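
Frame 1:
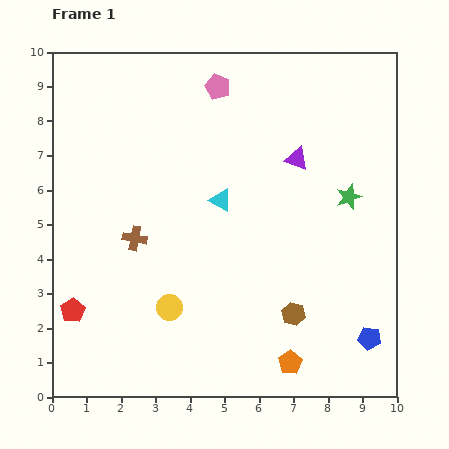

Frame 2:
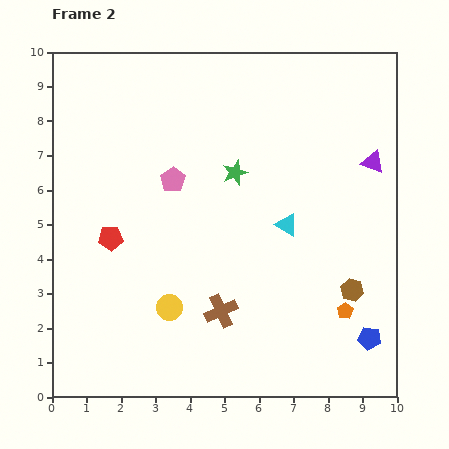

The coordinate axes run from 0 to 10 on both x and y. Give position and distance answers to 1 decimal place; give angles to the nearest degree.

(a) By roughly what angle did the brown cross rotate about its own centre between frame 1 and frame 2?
35° counter-clockwise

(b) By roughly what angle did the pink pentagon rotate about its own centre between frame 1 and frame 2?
16° clockwise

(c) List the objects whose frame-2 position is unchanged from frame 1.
the blue pentagon, the yellow circle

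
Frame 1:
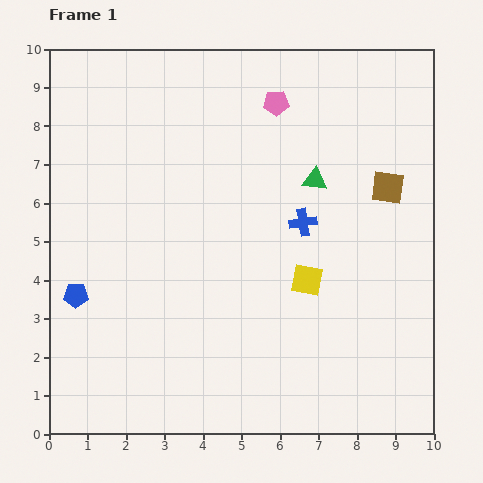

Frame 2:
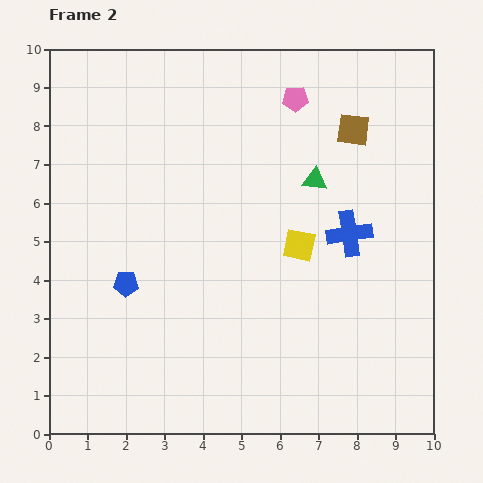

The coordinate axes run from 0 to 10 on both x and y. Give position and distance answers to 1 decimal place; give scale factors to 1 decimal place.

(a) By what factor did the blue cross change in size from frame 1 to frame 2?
1.7×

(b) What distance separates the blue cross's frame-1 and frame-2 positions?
1.2

The blue cross moved from (6.6, 5.5) to (7.8, 5.2), a distance of √(1.2² + 0.3²) ≈ 1.2.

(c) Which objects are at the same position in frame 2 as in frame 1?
the green triangle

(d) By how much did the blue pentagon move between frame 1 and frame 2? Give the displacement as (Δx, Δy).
(1.3, 0.3)

The blue pentagon was at (0.7, 3.6) in frame 1 and (2.0, 3.9) in frame 2.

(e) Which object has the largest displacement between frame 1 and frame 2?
the brown square

(moved 1.7; next 1.3)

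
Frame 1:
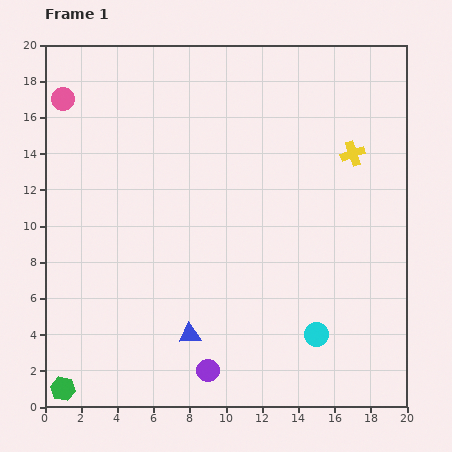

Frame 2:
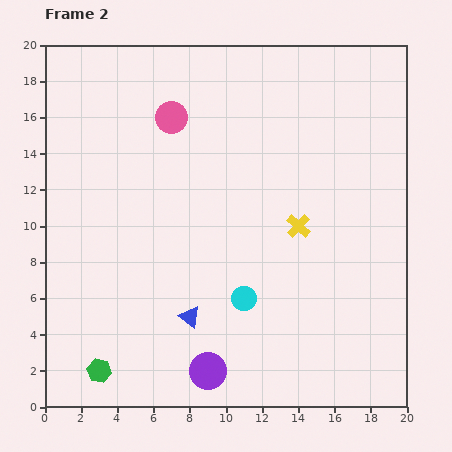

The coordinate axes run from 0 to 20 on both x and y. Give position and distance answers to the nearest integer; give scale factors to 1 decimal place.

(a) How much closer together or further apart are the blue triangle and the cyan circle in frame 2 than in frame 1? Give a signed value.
-4

Distance in frame 1: 7. Distance in frame 2: 3.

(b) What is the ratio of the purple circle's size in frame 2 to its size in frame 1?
1.7×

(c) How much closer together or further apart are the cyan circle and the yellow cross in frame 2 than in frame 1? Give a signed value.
-5

Distance in frame 1: 10. Distance in frame 2: 5.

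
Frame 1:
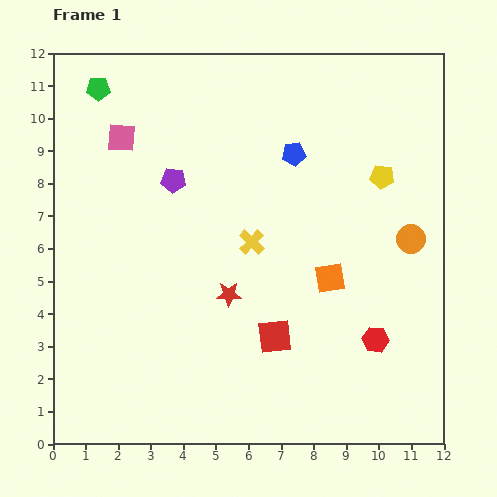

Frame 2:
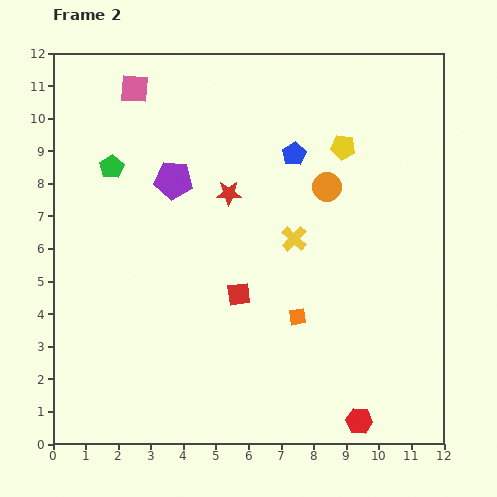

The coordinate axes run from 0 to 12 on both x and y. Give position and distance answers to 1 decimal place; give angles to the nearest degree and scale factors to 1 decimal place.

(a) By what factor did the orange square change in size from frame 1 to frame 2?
0.6×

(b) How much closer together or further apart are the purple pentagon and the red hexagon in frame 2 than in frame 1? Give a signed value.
+1.4

Distance in frame 1: 7.9. Distance in frame 2: 9.3.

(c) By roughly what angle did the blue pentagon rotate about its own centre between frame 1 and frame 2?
22° counter-clockwise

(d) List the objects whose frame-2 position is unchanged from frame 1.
the blue pentagon, the purple pentagon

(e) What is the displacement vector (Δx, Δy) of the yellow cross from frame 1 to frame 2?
(1.3, 0.1)

The yellow cross was at (6.1, 6.2) in frame 1 and (7.4, 6.3) in frame 2.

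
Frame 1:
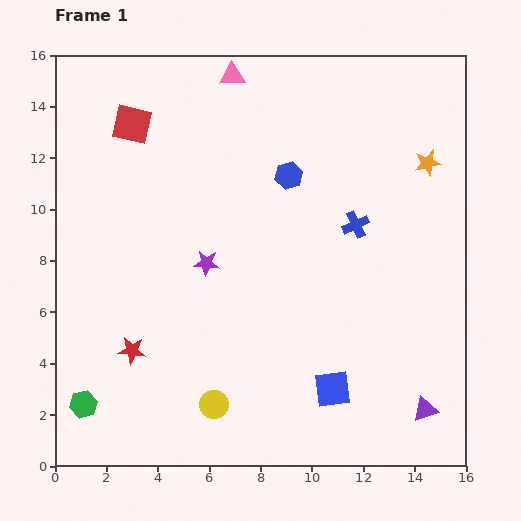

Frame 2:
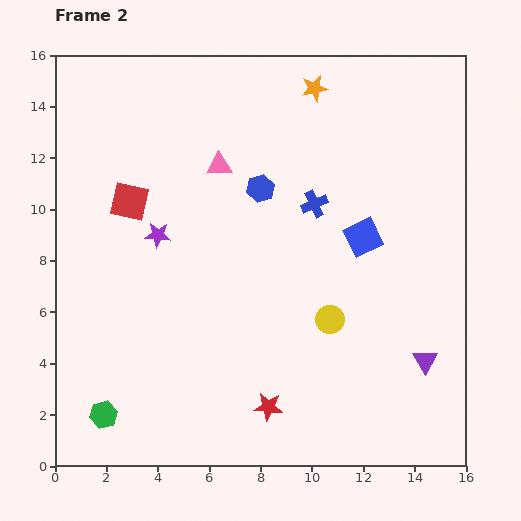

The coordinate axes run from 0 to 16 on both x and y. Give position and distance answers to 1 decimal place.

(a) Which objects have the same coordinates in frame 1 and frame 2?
none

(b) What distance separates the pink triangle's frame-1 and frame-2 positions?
3.5

The pink triangle moved from (6.9, 15.2) to (6.4, 11.7), a distance of √(0.5² + 3.5²) ≈ 3.5.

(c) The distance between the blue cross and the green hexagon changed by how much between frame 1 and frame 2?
-1.1

Distance in frame 1: 12.7. Distance in frame 2: 11.6.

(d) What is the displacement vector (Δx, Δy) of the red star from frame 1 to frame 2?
(5.3, -2.2)

The red star was at (3.0, 4.5) in frame 1 and (8.3, 2.3) in frame 2.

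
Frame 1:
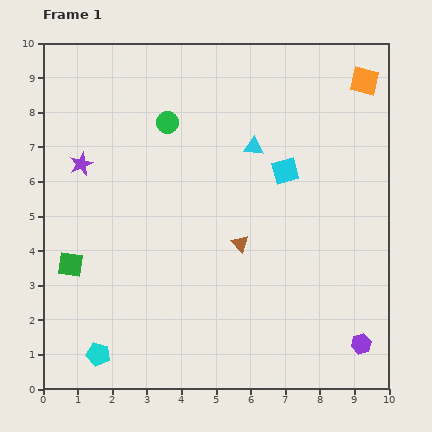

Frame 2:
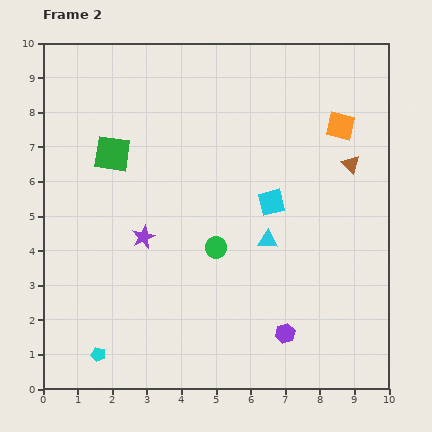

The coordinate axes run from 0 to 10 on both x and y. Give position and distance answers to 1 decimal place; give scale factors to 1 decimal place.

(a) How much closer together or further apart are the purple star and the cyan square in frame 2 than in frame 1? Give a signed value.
-2.1

Distance in frame 1: 5.9. Distance in frame 2: 3.8.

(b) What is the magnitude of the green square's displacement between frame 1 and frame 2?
3.4

The green square moved from (0.8, 3.6) to (2.0, 6.8), a distance of √(1.2² + 3.2²) ≈ 3.4.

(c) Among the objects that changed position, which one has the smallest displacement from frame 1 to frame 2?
the cyan square

(moved 1.0)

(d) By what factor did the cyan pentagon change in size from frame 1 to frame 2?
0.6×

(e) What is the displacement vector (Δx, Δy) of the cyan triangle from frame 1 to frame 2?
(0.4, -2.7)

The cyan triangle was at (6.1, 7.0) in frame 1 and (6.5, 4.3) in frame 2.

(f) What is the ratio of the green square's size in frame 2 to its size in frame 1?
1.5×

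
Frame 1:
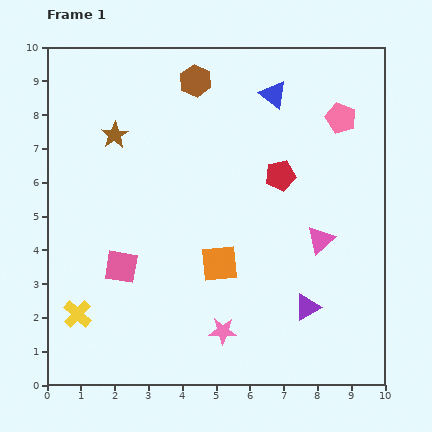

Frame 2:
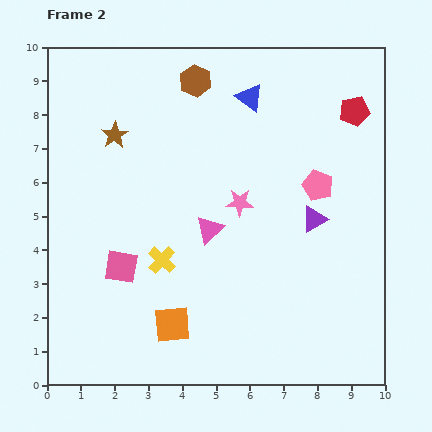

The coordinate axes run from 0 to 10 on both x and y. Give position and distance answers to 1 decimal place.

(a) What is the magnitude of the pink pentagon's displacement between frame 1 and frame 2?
2.1

The pink pentagon moved from (8.7, 7.9) to (8.0, 5.9), a distance of √(0.7² + 2.0²) ≈ 2.1.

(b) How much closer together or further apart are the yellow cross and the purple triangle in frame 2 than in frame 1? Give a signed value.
-2.1

Distance in frame 1: 6.8. Distance in frame 2: 4.7.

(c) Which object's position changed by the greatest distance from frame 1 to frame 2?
the pink star

(moved 3.8; next 3.3)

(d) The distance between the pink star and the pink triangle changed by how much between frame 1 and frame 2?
-2.8

Distance in frame 1: 4.0. Distance in frame 2: 1.2.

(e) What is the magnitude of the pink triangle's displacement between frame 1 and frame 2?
3.3

The pink triangle moved from (8.1, 4.3) to (4.8, 4.6), a distance of √(3.3² + 0.3²) ≈ 3.3.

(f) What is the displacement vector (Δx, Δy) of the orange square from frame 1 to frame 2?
(-1.4, -1.8)

The orange square was at (5.1, 3.6) in frame 1 and (3.7, 1.8) in frame 2.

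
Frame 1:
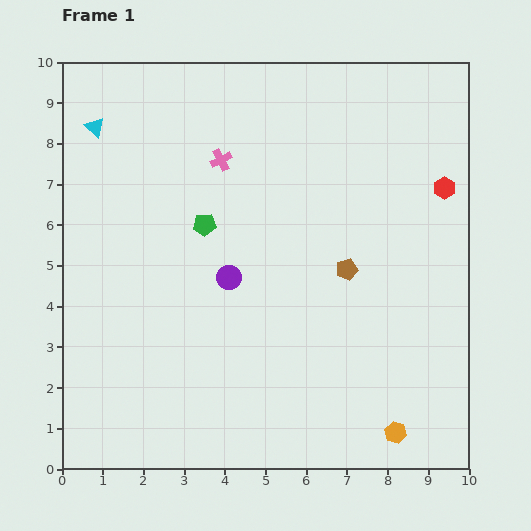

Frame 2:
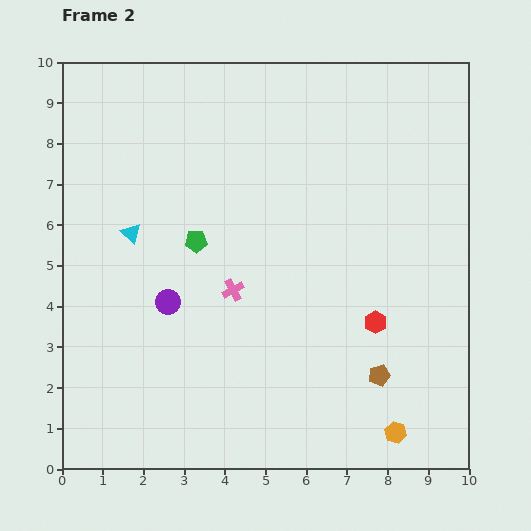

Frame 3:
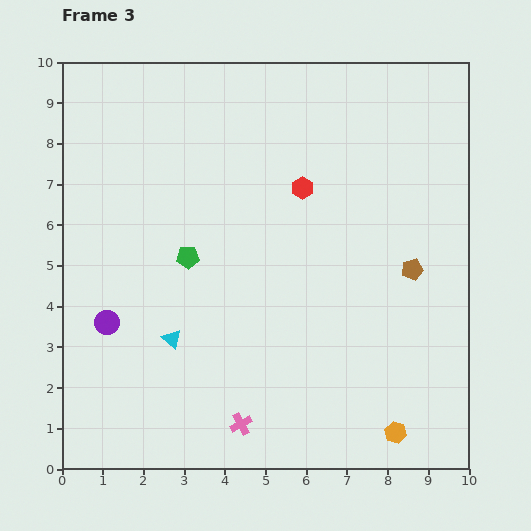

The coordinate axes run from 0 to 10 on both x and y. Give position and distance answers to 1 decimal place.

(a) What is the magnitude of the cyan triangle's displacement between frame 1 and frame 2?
2.8

The cyan triangle moved from (0.8, 8.4) to (1.7, 5.8), a distance of √(0.9² + 2.6²) ≈ 2.8.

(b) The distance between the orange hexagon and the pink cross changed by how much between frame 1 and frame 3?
-4.2

Distance in frame 1: 8.0. Distance in frame 3: 3.8.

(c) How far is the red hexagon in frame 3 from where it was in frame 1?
3.5

The red hexagon moved from (9.4, 6.9) to (5.9, 6.9), a distance of √(3.5² + 0.0²) ≈ 3.5.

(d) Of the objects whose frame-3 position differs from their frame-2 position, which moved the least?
the green pentagon

(moved 0.4)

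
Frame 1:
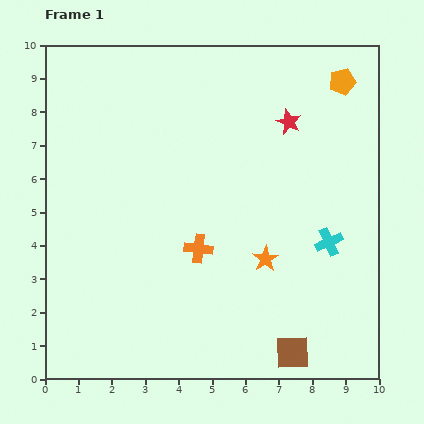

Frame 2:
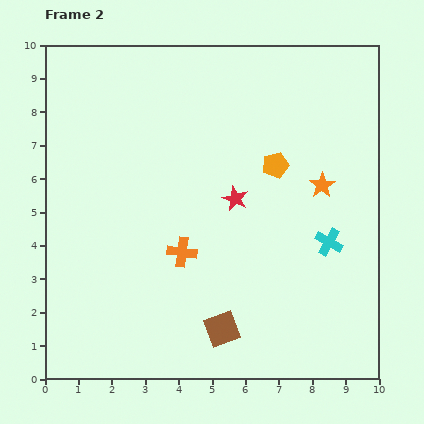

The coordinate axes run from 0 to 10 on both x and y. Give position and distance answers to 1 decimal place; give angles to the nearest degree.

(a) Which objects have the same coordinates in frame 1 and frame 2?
the cyan cross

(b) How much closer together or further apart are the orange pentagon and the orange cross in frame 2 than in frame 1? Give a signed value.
-2.8

Distance in frame 1: 6.6. Distance in frame 2: 3.8.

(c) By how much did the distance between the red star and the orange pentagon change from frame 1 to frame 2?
-0.4

Distance in frame 1: 2.0. Distance in frame 2: 1.6.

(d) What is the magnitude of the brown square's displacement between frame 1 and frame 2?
2.2

The brown square moved from (7.4, 0.8) to (5.3, 1.5), a distance of √(2.1² + 0.7²) ≈ 2.2.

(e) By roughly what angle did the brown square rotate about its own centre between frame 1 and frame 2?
19° counter-clockwise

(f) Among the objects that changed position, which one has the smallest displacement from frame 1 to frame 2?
the orange cross

(moved 0.5)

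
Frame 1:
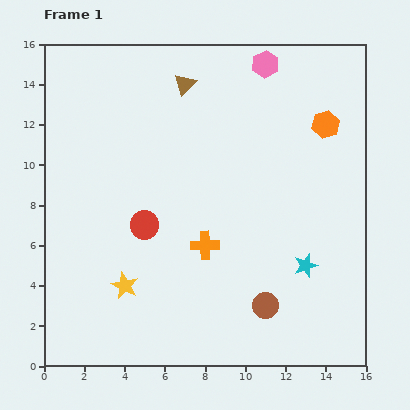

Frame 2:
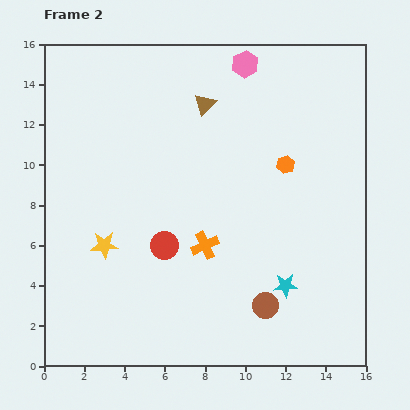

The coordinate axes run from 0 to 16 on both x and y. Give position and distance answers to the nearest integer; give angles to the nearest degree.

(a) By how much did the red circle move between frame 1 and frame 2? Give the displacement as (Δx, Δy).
(1, -1)

The red circle was at (5, 7) in frame 1 and (6, 6) in frame 2.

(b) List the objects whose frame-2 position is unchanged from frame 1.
the brown circle, the orange cross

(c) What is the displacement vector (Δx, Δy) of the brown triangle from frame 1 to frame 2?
(1, -1)

The brown triangle was at (7, 14) in frame 1 and (8, 13) in frame 2.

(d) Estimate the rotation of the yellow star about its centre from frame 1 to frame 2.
29° counter-clockwise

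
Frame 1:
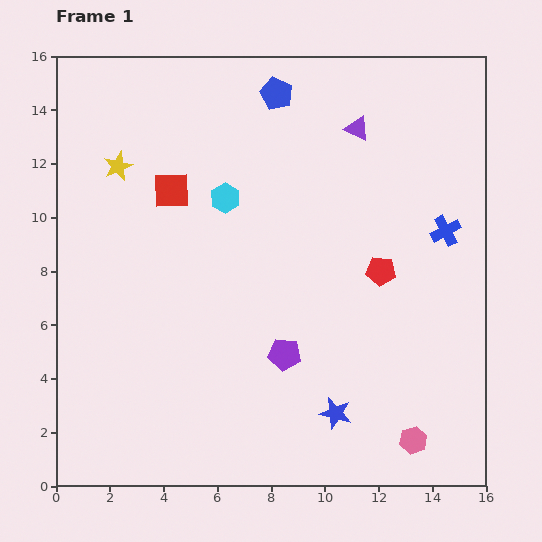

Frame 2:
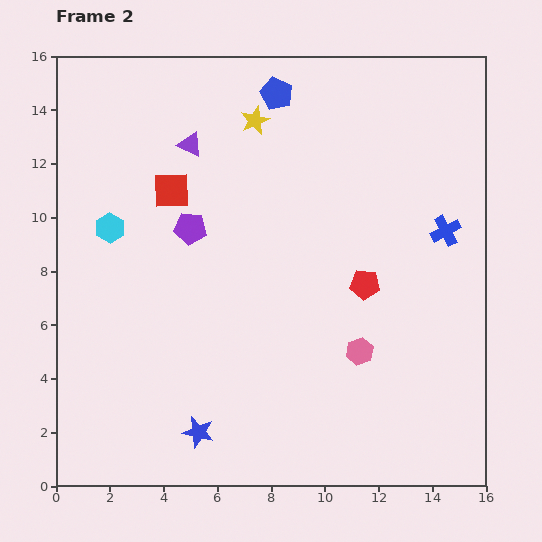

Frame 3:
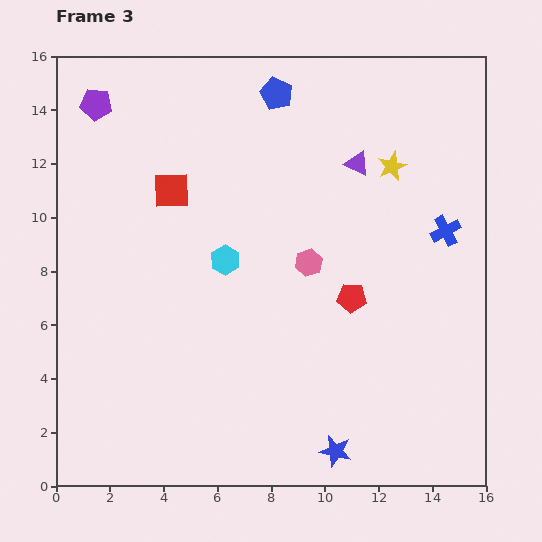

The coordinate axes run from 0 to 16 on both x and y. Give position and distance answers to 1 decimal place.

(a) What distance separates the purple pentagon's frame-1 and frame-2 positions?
5.9

The purple pentagon moved from (8.5, 4.9) to (5.0, 9.6), a distance of √(3.5² + 4.7²) ≈ 5.9.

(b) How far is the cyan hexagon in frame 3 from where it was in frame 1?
2.3

The cyan hexagon moved from (6.3, 10.7) to (6.3, 8.4), a distance of √(0.0² + 2.3²) ≈ 2.3.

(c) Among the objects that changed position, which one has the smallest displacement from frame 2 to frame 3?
the red pentagon

(moved 0.7)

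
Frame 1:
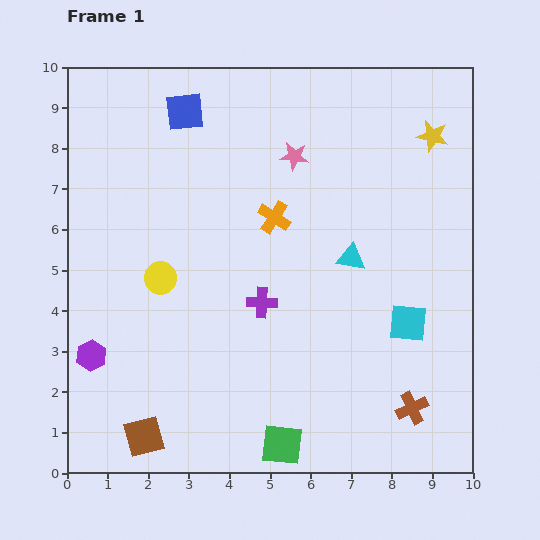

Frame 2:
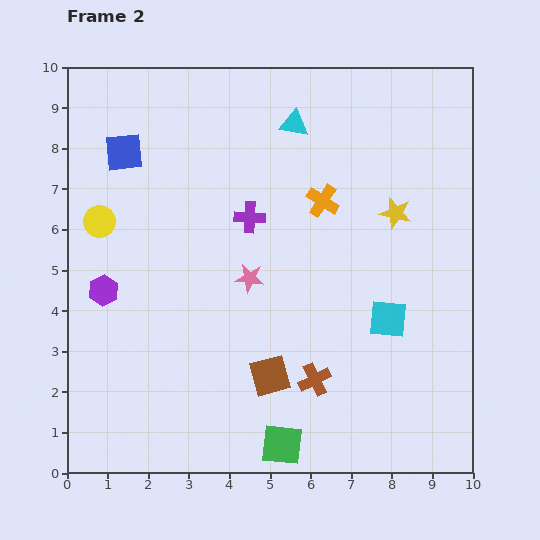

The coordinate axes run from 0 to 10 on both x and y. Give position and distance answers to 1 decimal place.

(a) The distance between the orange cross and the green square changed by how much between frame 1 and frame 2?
+0.5

Distance in frame 1: 5.6. Distance in frame 2: 6.1.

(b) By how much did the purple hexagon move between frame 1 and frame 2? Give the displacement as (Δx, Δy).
(0.3, 1.6)

The purple hexagon was at (0.6, 2.9) in frame 1 and (0.9, 4.5) in frame 2.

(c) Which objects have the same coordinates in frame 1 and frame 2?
the green square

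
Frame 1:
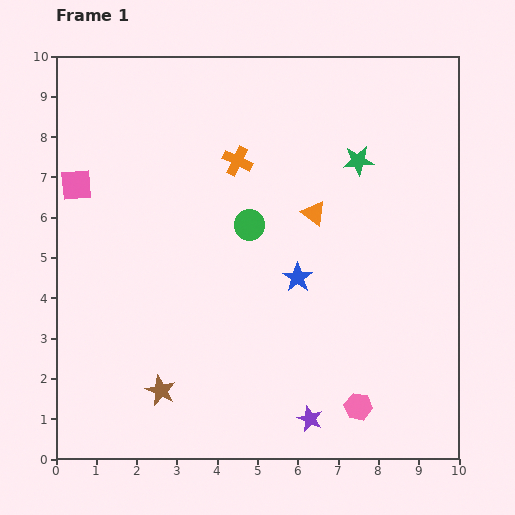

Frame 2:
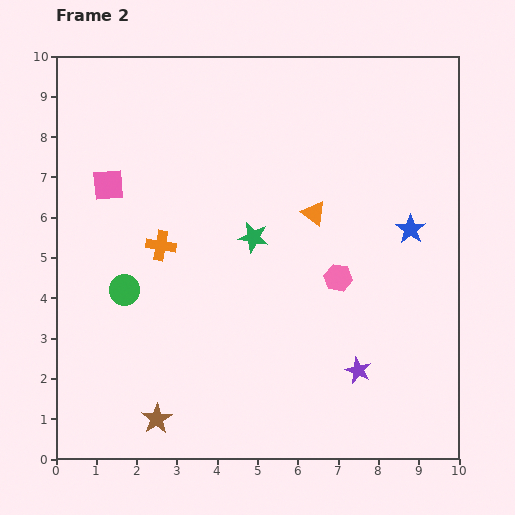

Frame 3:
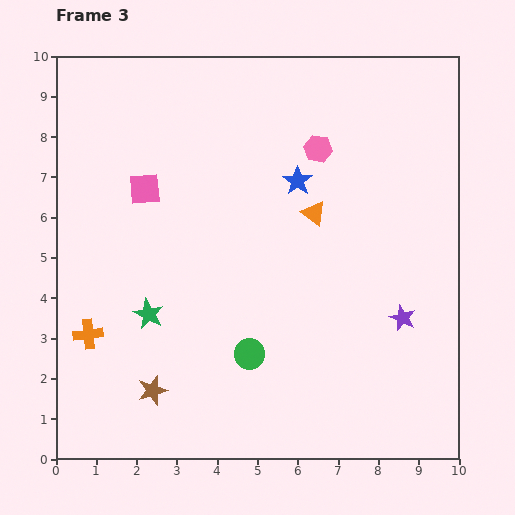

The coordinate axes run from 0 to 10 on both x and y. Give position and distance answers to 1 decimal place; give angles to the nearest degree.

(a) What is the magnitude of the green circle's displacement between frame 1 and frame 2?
3.5

The green circle moved from (4.8, 5.8) to (1.7, 4.2), a distance of √(3.1² + 1.6²) ≈ 3.5.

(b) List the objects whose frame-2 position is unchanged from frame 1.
the orange triangle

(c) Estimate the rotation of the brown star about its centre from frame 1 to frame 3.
31° clockwise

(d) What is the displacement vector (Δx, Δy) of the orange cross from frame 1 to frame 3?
(-3.7, -4.3)

The orange cross was at (4.5, 7.4) in frame 1 and (0.8, 3.1) in frame 3.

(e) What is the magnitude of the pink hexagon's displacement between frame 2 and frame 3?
3.2

The pink hexagon moved from (7.0, 4.5) to (6.5, 7.7), a distance of √(0.5² + 3.2²) ≈ 3.2.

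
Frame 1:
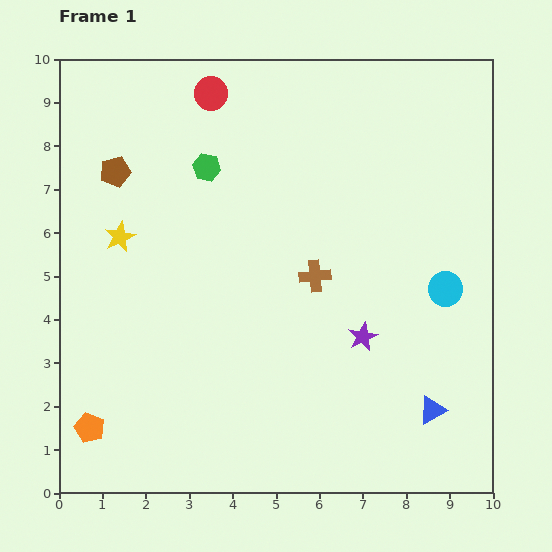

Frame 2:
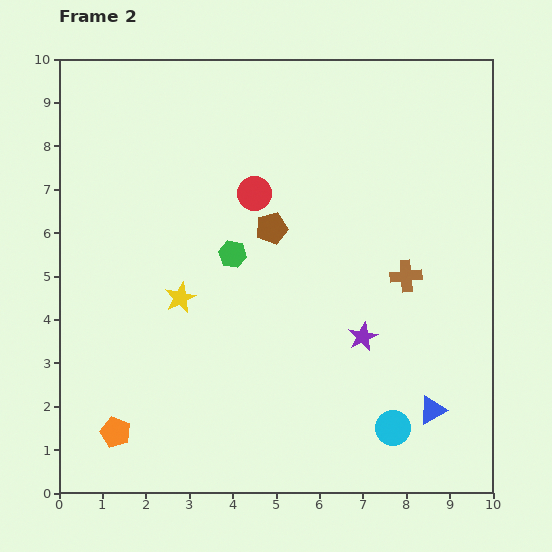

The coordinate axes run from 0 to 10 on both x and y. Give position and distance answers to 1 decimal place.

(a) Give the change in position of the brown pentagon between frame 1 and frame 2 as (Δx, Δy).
(3.6, -1.3)

The brown pentagon was at (1.3, 7.4) in frame 1 and (4.9, 6.1) in frame 2.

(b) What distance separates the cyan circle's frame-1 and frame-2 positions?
3.4

The cyan circle moved from (8.9, 4.7) to (7.7, 1.5), a distance of √(1.2² + 3.2²) ≈ 3.4.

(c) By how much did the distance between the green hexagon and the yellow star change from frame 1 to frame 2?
-1.0

Distance in frame 1: 2.6. Distance in frame 2: 1.6.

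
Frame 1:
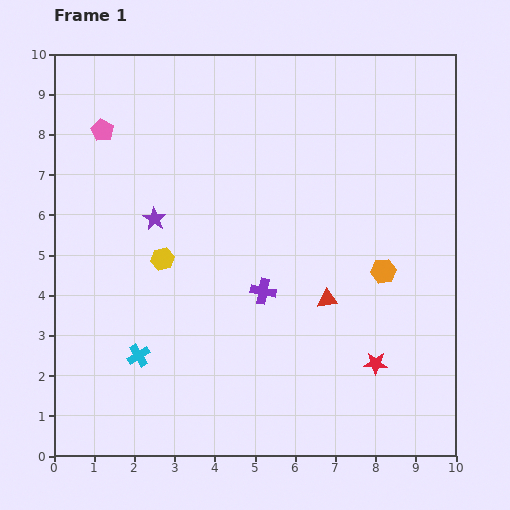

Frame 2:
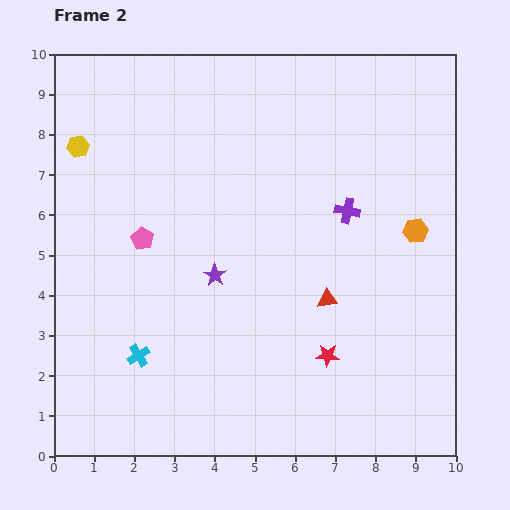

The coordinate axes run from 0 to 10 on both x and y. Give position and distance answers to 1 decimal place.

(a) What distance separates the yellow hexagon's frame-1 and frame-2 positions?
3.5

The yellow hexagon moved from (2.7, 4.9) to (0.6, 7.7), a distance of √(2.1² + 2.8²) ≈ 3.5.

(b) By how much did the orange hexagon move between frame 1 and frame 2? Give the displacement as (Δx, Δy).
(0.8, 1.0)

The orange hexagon was at (8.2, 4.6) in frame 1 and (9.0, 5.6) in frame 2.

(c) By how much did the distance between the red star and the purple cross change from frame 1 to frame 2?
+0.3

Distance in frame 1: 3.3. Distance in frame 2: 3.6.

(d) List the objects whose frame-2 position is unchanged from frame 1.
the red triangle, the cyan cross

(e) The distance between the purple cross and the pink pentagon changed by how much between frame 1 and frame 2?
-0.6

Distance in frame 1: 5.7. Distance in frame 2: 5.1.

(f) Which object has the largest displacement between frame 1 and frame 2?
the yellow hexagon

(moved 3.5; next 2.9)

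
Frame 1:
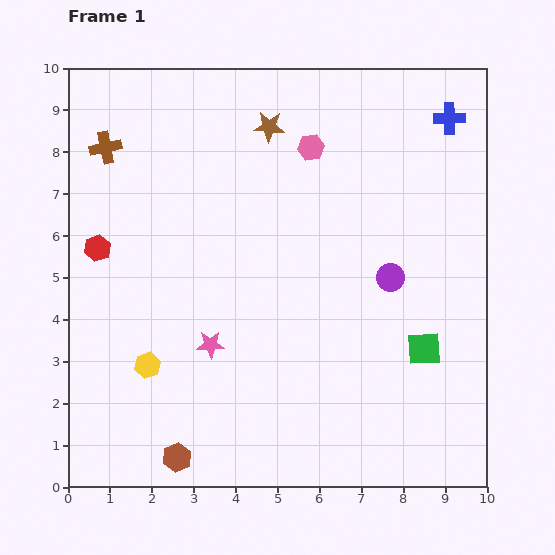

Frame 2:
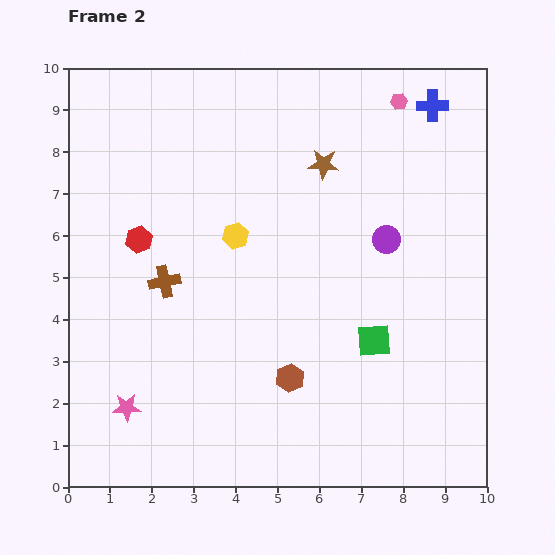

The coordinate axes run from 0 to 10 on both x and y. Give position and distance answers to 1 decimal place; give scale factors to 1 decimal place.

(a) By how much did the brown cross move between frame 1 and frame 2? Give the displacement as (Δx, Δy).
(1.4, -3.2)

The brown cross was at (0.9, 8.1) in frame 1 and (2.3, 4.9) in frame 2.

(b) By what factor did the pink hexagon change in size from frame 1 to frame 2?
0.6×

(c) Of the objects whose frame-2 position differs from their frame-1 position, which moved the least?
the blue cross

(moved 0.5)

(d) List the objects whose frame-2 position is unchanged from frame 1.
none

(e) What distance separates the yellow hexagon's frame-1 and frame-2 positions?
3.7

The yellow hexagon moved from (1.9, 2.9) to (4.0, 6.0), a distance of √(2.1² + 3.1²) ≈ 3.7.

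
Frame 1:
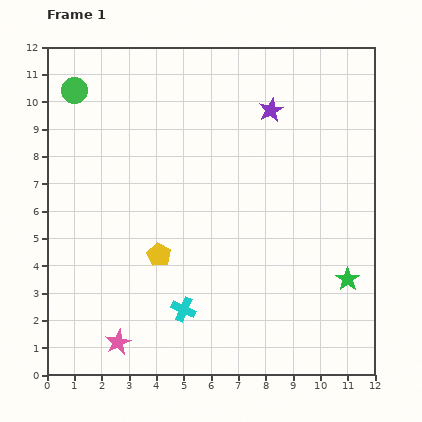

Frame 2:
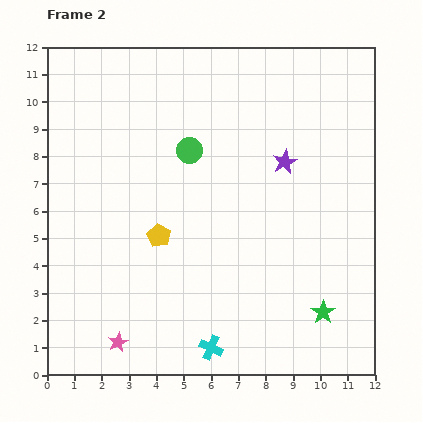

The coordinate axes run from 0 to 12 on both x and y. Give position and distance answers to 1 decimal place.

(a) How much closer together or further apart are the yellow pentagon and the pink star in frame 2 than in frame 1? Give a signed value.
+0.7

Distance in frame 1: 3.5. Distance in frame 2: 4.2.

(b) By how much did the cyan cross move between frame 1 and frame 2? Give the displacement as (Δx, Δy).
(1.0, -1.4)

The cyan cross was at (5.0, 2.4) in frame 1 and (6.0, 1.0) in frame 2.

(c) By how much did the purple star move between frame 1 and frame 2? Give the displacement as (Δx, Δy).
(0.5, -1.9)

The purple star was at (8.2, 9.7) in frame 1 and (8.7, 7.8) in frame 2.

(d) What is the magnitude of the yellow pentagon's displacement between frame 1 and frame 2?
0.7

The yellow pentagon moved from (4.1, 4.4) to (4.1, 5.1), a distance of √(0.0² + 0.7²) ≈ 0.7.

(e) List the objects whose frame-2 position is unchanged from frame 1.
the pink star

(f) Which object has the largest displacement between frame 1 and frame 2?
the green circle

(moved 4.7; next 2.0)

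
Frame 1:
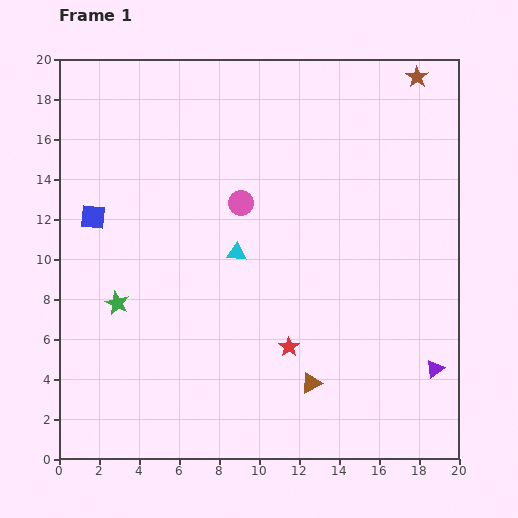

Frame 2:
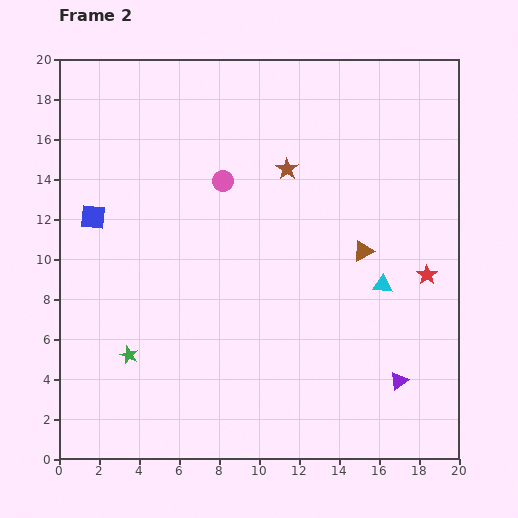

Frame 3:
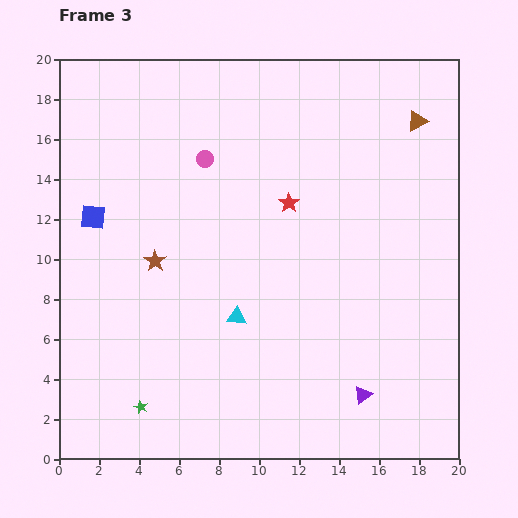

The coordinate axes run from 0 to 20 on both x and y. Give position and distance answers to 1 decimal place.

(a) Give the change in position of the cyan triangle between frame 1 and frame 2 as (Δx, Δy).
(7.3, -1.6)

The cyan triangle was at (8.9, 10.3) in frame 1 and (16.2, 8.7) in frame 2.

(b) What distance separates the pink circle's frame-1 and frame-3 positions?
2.8

The pink circle moved from (9.1, 12.8) to (7.3, 15.0), a distance of √(1.8² + 2.2²) ≈ 2.8.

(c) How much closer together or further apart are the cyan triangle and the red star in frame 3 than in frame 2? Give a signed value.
+4.0

Distance in frame 2: 2.3. Distance in frame 3: 6.3.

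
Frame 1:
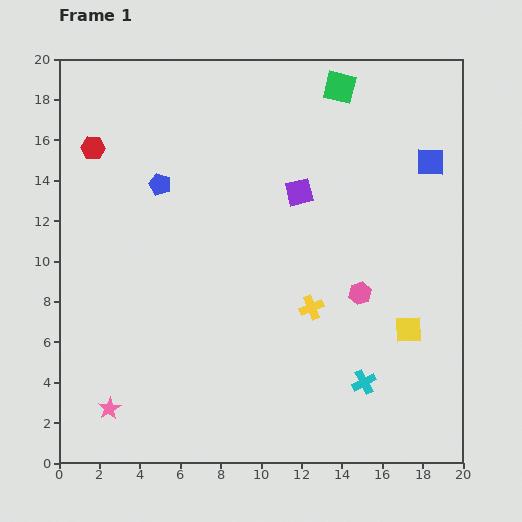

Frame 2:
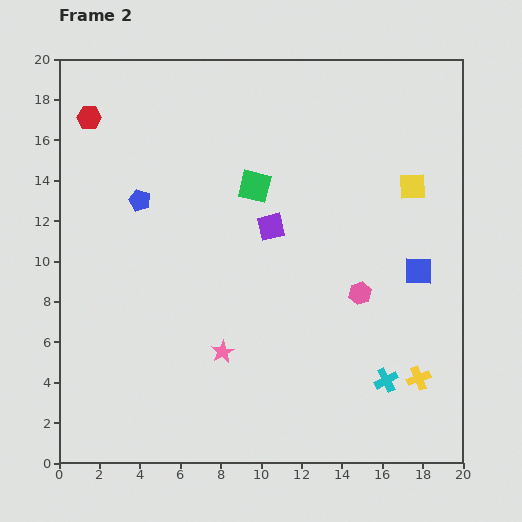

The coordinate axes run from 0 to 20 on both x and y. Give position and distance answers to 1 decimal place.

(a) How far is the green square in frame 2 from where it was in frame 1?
6.5

The green square moved from (13.9, 18.6) to (9.7, 13.7), a distance of √(4.2² + 4.9²) ≈ 6.5.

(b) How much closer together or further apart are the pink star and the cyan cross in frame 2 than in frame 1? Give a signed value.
-4.5

Distance in frame 1: 12.7. Distance in frame 2: 8.2.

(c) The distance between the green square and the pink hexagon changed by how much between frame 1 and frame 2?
-2.8

Distance in frame 1: 10.2. Distance in frame 2: 7.4.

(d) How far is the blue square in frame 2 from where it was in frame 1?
5.4

The blue square moved from (18.4, 14.9) to (17.8, 9.5), a distance of √(0.6² + 5.4²) ≈ 5.4.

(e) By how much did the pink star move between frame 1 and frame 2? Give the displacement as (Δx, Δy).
(5.6, 2.8)

The pink star was at (2.5, 2.7) in frame 1 and (8.1, 5.5) in frame 2.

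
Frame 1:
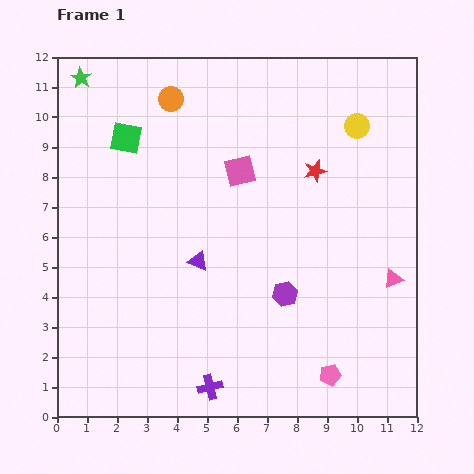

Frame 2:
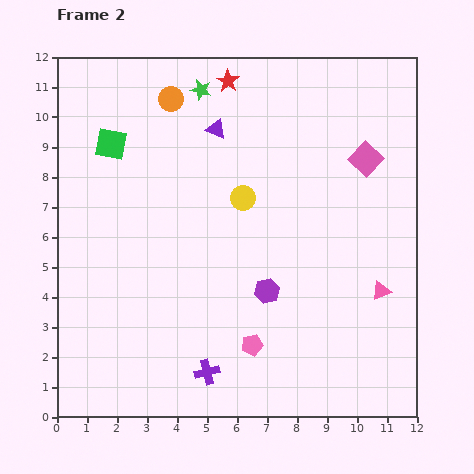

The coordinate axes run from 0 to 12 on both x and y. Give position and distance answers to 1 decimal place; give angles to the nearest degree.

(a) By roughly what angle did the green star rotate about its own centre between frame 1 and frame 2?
16° counter-clockwise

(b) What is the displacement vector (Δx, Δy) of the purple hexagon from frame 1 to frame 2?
(-0.6, 0.1)

The purple hexagon was at (7.6, 4.1) in frame 1 and (7.0, 4.2) in frame 2.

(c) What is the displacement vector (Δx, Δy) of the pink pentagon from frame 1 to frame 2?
(-2.6, 1.0)

The pink pentagon was at (9.1, 1.4) in frame 1 and (6.5, 2.4) in frame 2.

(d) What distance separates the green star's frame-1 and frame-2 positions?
4.0

The green star moved from (0.8, 11.3) to (4.8, 10.9), a distance of √(4.0² + 0.4²) ≈ 4.0.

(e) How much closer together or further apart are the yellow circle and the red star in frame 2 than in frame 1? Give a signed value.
+1.8

Distance in frame 1: 2.1. Distance in frame 2: 3.9.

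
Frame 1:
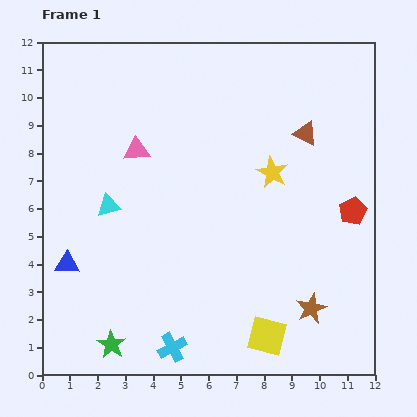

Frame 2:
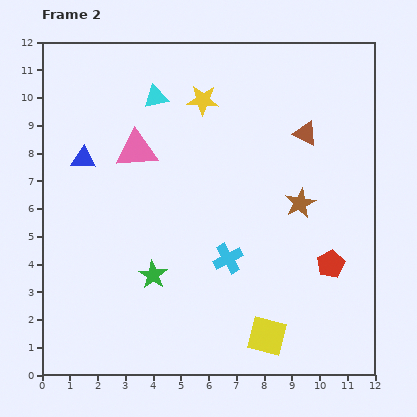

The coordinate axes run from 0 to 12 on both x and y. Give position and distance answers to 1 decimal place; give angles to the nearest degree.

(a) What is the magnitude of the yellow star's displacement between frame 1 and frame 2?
3.6

The yellow star moved from (8.3, 7.3) to (5.8, 9.9), a distance of √(2.5² + 2.6²) ≈ 3.6.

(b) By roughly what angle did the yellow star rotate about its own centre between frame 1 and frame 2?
25° counter-clockwise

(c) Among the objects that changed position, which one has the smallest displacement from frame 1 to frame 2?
the red pentagon

(moved 2.1)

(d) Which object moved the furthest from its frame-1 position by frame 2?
the cyan triangle

(moved 4.3; next 3.8)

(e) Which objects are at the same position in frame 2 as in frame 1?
the pink triangle, the yellow square, the brown triangle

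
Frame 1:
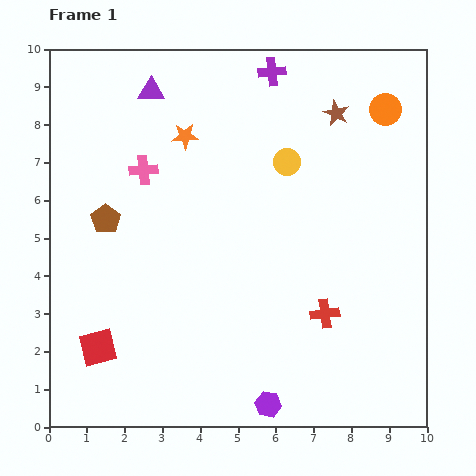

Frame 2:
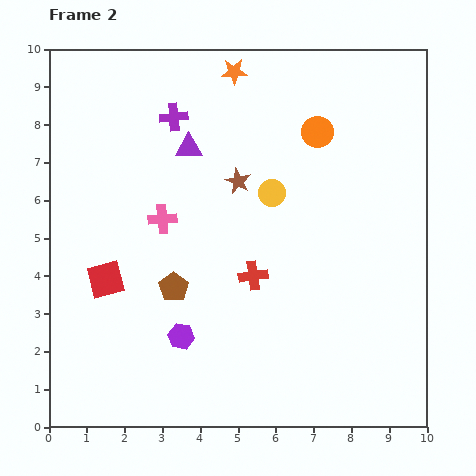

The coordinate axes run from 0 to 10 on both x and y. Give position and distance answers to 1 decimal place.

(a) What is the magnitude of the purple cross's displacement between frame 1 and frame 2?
2.9

The purple cross moved from (5.9, 9.4) to (3.3, 8.2), a distance of √(2.6² + 1.2²) ≈ 2.9.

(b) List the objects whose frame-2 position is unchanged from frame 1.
none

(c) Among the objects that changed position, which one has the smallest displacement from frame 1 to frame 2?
the yellow circle

(moved 0.9)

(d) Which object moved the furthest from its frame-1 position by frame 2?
the brown star

(moved 3.2; next 2.9)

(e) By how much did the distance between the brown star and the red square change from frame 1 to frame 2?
-4.4

Distance in frame 1: 8.8. Distance in frame 2: 4.4.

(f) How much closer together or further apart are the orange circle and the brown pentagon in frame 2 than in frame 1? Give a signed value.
-2.3

Distance in frame 1: 7.9. Distance in frame 2: 5.6.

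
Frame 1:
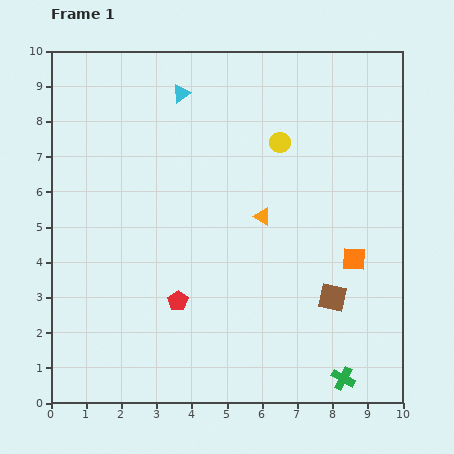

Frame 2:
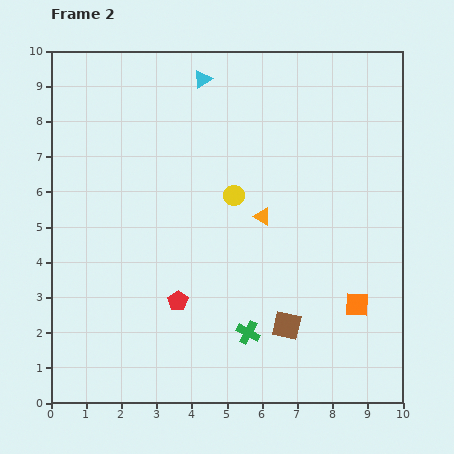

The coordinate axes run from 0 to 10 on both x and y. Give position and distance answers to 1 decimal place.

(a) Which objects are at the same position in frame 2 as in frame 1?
the orange triangle, the red pentagon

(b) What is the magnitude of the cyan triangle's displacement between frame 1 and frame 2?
0.7

The cyan triangle moved from (3.7, 8.8) to (4.3, 9.2), a distance of √(0.6² + 0.4²) ≈ 0.7.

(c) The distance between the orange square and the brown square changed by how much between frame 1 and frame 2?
+0.8

Distance in frame 1: 1.3. Distance in frame 2: 2.1.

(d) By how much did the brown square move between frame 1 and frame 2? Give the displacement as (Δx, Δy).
(-1.3, -0.8)

The brown square was at (8.0, 3.0) in frame 1 and (6.7, 2.2) in frame 2.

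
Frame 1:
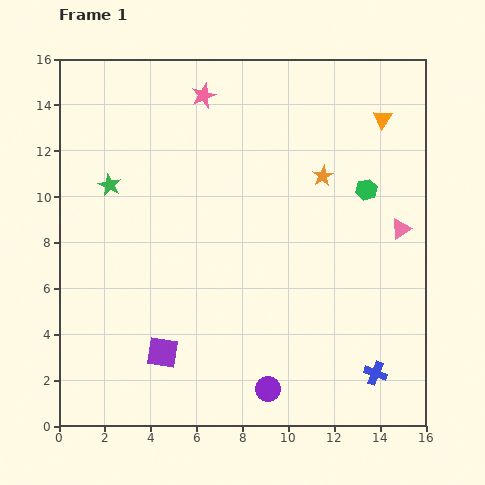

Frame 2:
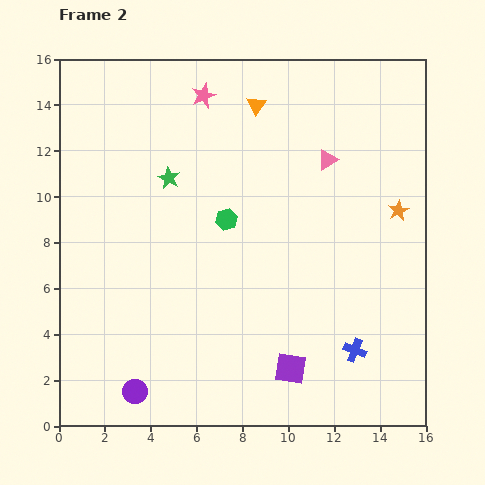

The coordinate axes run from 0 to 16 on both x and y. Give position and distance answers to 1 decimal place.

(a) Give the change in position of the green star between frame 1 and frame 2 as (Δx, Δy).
(2.6, 0.3)

The green star was at (2.2, 10.5) in frame 1 and (4.8, 10.8) in frame 2.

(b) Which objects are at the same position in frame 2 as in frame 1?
the pink star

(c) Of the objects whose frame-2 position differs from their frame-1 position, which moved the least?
the blue cross

(moved 1.3)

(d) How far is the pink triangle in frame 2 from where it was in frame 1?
4.4

The pink triangle moved from (14.9, 8.6) to (11.7, 11.6), a distance of √(3.2² + 3.0²) ≈ 4.4.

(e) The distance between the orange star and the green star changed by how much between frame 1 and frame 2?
+0.8

Distance in frame 1: 9.3. Distance in frame 2: 10.1.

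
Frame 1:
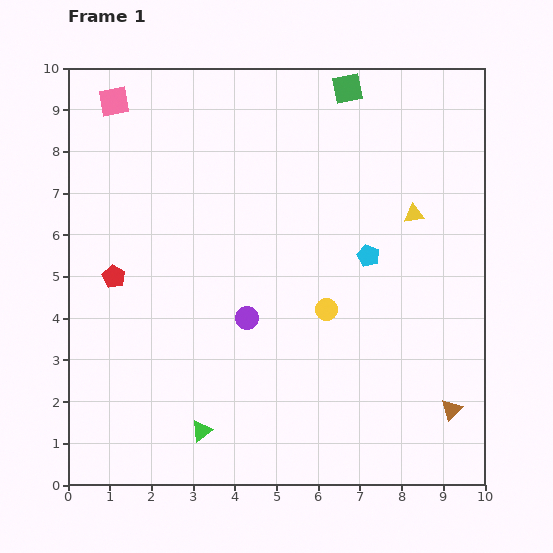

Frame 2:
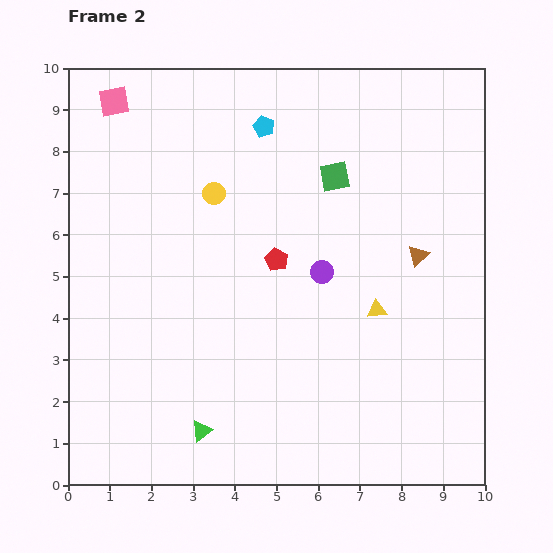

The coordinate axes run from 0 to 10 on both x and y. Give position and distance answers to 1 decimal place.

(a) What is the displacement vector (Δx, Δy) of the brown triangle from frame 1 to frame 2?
(-0.8, 3.7)

The brown triangle was at (9.2, 1.8) in frame 1 and (8.4, 5.5) in frame 2.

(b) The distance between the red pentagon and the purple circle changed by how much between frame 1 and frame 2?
-2.3

Distance in frame 1: 3.4. Distance in frame 2: 1.1.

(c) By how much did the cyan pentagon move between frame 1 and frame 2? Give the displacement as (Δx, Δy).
(-2.5, 3.1)

The cyan pentagon was at (7.2, 5.5) in frame 1 and (4.7, 8.6) in frame 2.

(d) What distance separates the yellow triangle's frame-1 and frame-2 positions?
2.5

The yellow triangle moved from (8.3, 6.5) to (7.4, 4.2), a distance of √(0.9² + 2.3²) ≈ 2.5.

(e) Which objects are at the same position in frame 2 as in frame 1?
the pink square, the green triangle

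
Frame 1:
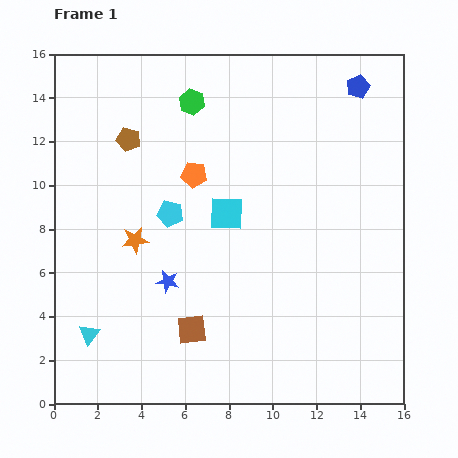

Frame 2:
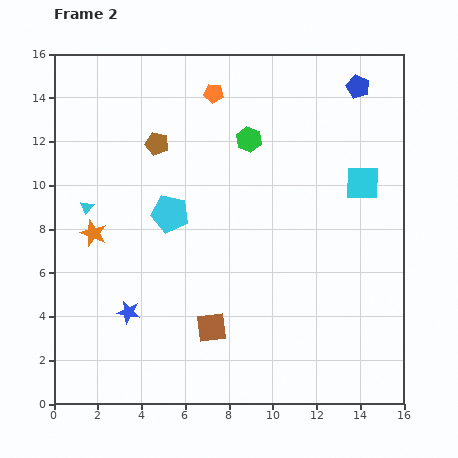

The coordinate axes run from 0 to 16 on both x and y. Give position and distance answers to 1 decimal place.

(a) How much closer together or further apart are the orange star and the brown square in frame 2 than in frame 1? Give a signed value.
+2.0

Distance in frame 1: 4.9. Distance in frame 2: 6.9.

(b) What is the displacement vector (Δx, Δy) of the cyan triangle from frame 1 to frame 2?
(-0.1, 5.8)

The cyan triangle was at (1.6, 3.2) in frame 1 and (1.5, 9.0) in frame 2.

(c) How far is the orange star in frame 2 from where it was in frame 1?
1.9

The orange star moved from (3.7, 7.5) to (1.8, 7.8), a distance of √(1.9² + 0.3²) ≈ 1.9.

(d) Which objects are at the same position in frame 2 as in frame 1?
the blue pentagon, the cyan pentagon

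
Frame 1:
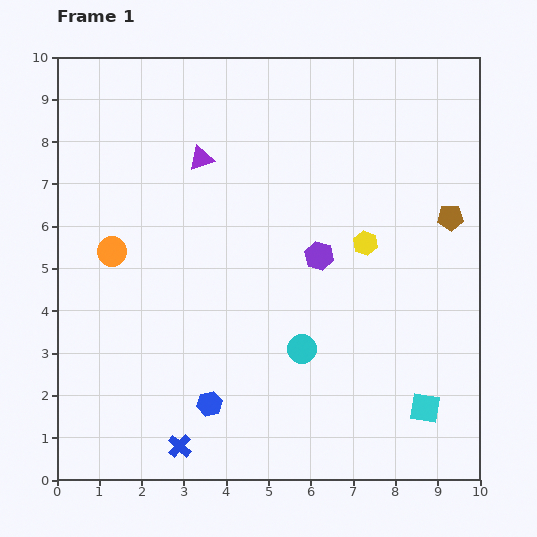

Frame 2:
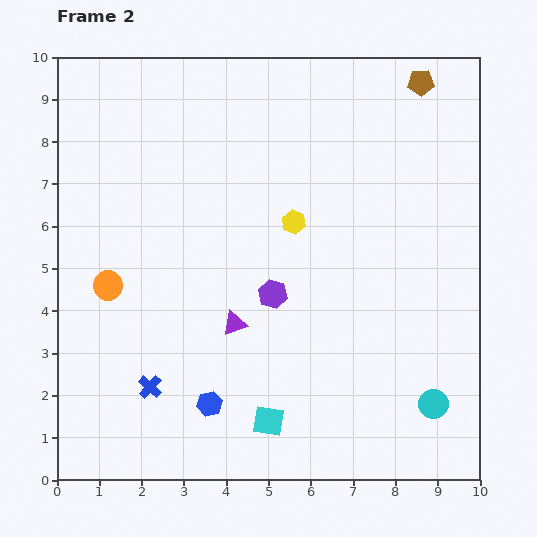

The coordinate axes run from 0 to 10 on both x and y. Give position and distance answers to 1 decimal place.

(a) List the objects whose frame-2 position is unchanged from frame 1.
the blue hexagon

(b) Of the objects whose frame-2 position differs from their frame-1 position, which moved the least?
the orange circle

(moved 0.8)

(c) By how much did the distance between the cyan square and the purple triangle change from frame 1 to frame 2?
-5.5

Distance in frame 1: 7.9. Distance in frame 2: 2.4.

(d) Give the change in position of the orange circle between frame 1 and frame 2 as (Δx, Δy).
(-0.1, -0.8)

The orange circle was at (1.3, 5.4) in frame 1 and (1.2, 4.6) in frame 2.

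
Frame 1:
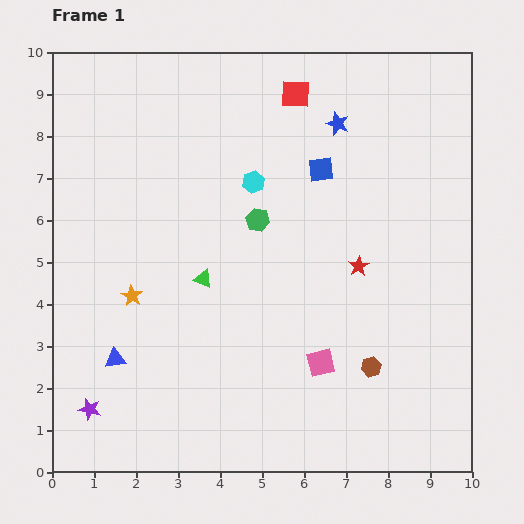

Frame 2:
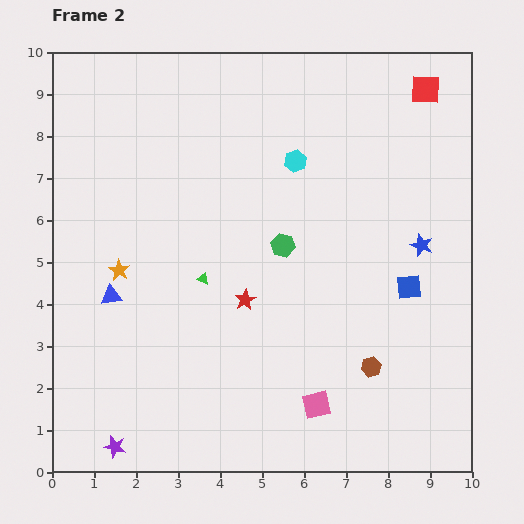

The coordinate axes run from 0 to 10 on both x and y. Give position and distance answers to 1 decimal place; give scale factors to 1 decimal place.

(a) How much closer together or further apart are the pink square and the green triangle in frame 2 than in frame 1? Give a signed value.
+0.6

Distance in frame 1: 3.4. Distance in frame 2: 4.0.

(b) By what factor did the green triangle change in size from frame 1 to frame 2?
0.6×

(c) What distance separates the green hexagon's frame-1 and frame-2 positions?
0.8

The green hexagon moved from (4.9, 6.0) to (5.5, 5.4), a distance of √(0.6² + 0.6²) ≈ 0.8.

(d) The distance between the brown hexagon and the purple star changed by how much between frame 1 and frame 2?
-0.4

Distance in frame 1: 6.8. Distance in frame 2: 6.4.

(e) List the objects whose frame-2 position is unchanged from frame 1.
the brown hexagon, the green triangle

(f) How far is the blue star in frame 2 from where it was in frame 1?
3.5

The blue star moved from (6.8, 8.3) to (8.8, 5.4), a distance of √(2.0² + 2.9²) ≈ 3.5.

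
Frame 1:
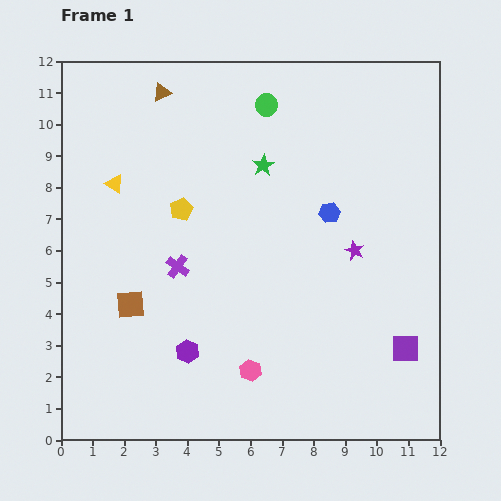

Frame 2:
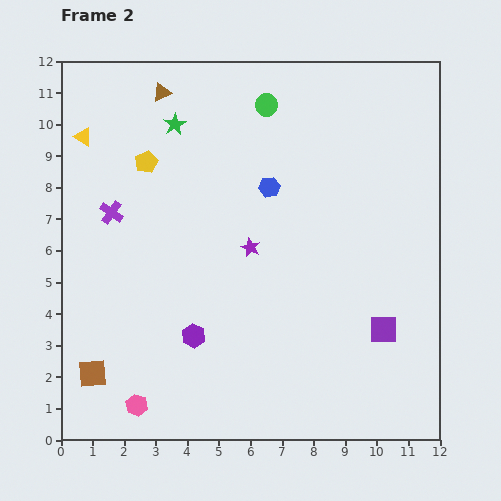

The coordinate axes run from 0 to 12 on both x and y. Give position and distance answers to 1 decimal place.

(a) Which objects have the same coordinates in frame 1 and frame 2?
the green circle, the brown triangle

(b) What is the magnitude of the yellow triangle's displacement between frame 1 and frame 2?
1.8

The yellow triangle moved from (1.7, 8.1) to (0.7, 9.6), a distance of √(1.0² + 1.5²) ≈ 1.8.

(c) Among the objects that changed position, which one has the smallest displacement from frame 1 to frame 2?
the purple hexagon

(moved 0.5)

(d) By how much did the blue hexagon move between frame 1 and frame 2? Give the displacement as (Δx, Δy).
(-1.9, 0.8)

The blue hexagon was at (8.5, 7.2) in frame 1 and (6.6, 8.0) in frame 2.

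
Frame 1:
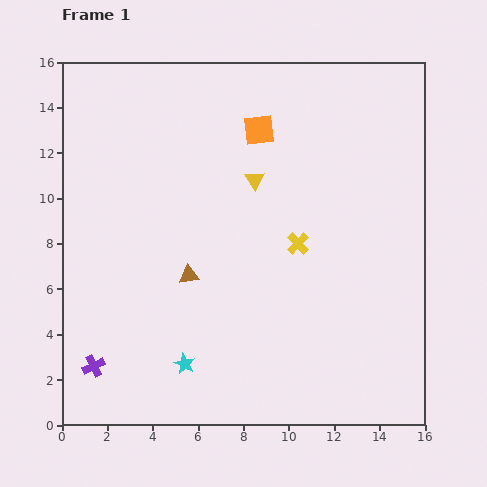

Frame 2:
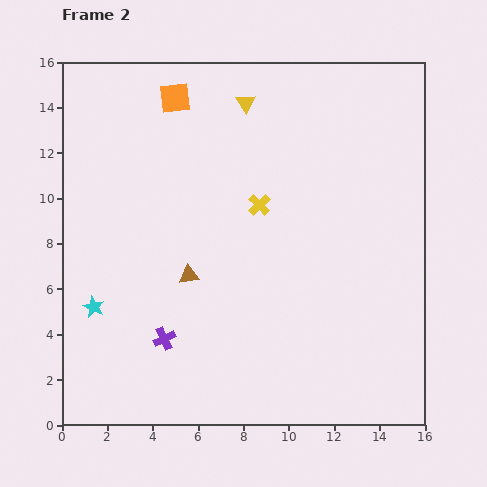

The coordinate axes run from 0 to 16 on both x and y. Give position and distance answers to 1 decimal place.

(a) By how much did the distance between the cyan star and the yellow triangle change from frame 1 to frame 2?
+2.5

Distance in frame 1: 8.7. Distance in frame 2: 11.2.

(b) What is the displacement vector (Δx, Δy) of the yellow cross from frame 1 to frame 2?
(-1.7, 1.7)

The yellow cross was at (10.4, 8.0) in frame 1 and (8.7, 9.7) in frame 2.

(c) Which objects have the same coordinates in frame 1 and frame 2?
the brown triangle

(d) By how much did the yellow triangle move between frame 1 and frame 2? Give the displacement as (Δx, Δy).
(-0.4, 3.4)

The yellow triangle was at (8.5, 10.8) in frame 1 and (8.1, 14.2) in frame 2.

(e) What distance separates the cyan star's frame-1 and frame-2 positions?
4.7

The cyan star moved from (5.4, 2.7) to (1.4, 5.2), a distance of √(4.0² + 2.5²) ≈ 4.7.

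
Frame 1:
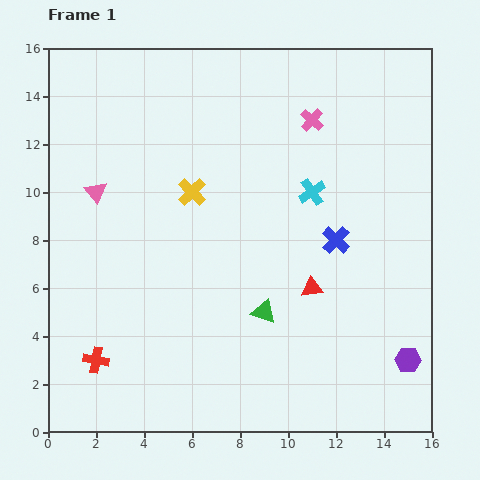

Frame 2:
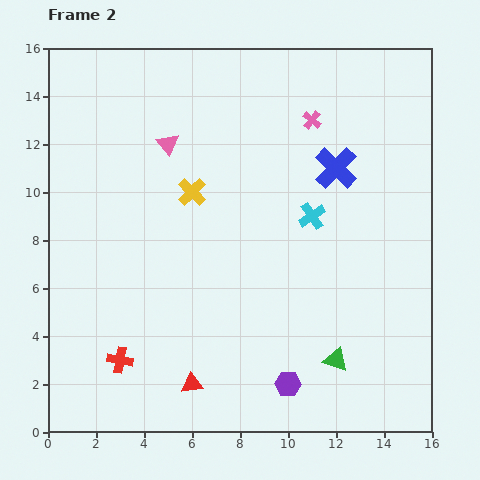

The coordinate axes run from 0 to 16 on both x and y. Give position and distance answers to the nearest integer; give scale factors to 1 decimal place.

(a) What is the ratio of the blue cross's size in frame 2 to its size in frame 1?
1.5×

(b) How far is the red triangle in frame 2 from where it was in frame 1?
6

The red triangle moved from (11, 6) to (6, 2), a distance of √(5² + 4²) ≈ 6.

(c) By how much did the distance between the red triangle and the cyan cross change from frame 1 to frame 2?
+5

Distance in frame 1: 4. Distance in frame 2: 9.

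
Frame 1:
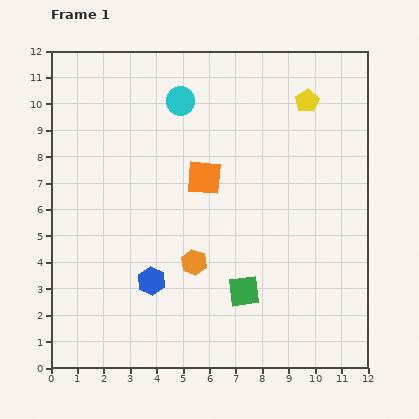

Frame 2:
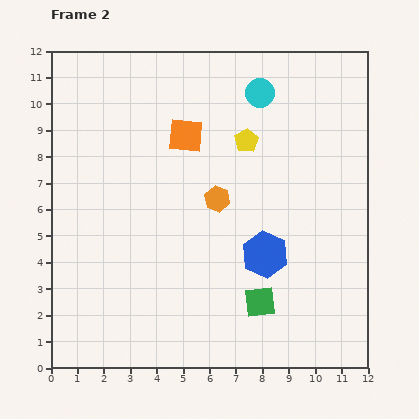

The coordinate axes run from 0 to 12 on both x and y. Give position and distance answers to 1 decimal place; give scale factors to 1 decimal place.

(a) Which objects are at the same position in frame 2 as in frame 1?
none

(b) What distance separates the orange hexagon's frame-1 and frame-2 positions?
2.6

The orange hexagon moved from (5.4, 4.0) to (6.3, 6.4), a distance of √(0.9² + 2.4²) ≈ 2.6.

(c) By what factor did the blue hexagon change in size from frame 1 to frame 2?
1.7×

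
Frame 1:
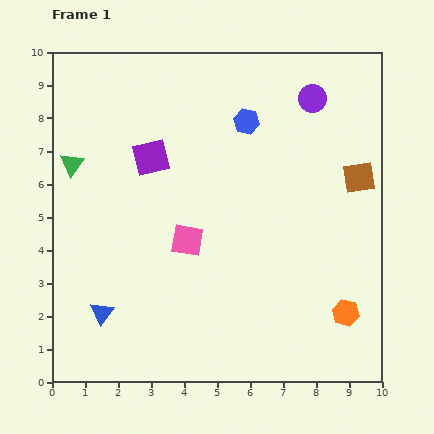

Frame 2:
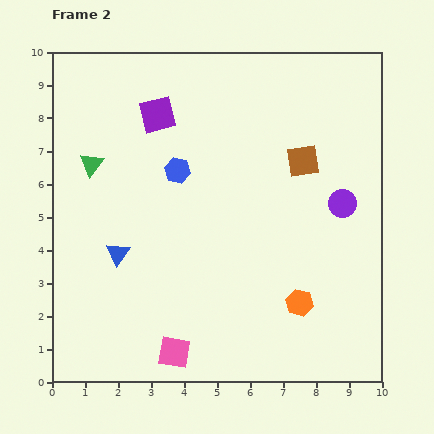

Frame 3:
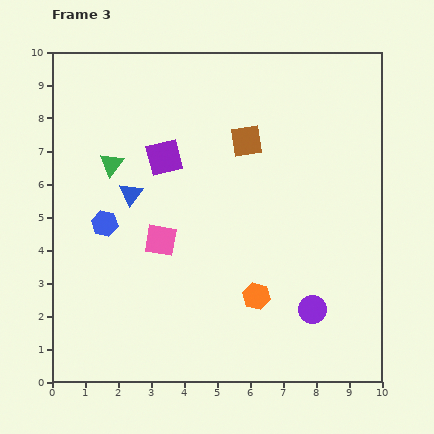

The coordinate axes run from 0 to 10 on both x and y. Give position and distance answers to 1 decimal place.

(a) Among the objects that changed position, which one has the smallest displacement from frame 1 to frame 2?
the green triangle

(moved 0.6)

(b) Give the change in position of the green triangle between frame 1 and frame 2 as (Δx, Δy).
(0.6, 0.0)

The green triangle was at (0.6, 6.6) in frame 1 and (1.2, 6.6) in frame 2.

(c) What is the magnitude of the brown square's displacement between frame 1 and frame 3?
3.6

The brown square moved from (9.3, 6.2) to (5.9, 7.3), a distance of √(3.4² + 1.1²) ≈ 3.6.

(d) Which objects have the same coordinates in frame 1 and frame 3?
none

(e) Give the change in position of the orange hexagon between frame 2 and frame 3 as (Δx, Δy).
(-1.3, 0.2)

The orange hexagon was at (7.5, 2.4) in frame 2 and (6.2, 2.6) in frame 3.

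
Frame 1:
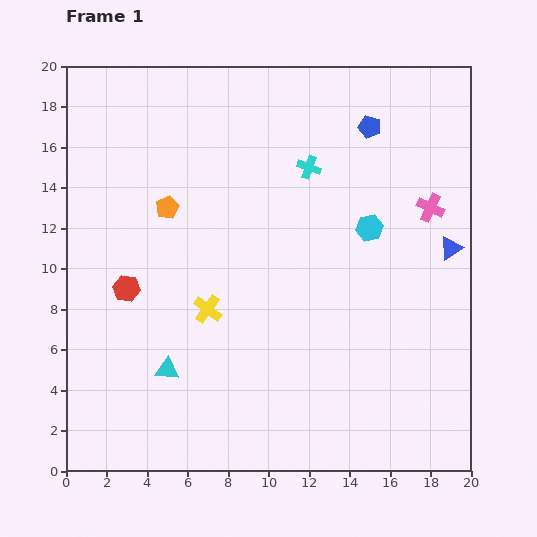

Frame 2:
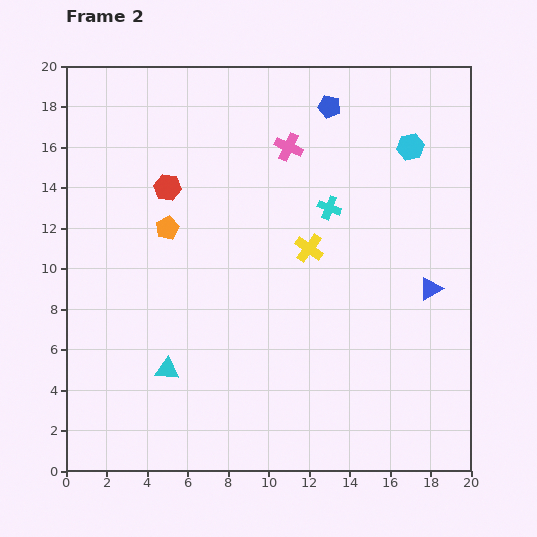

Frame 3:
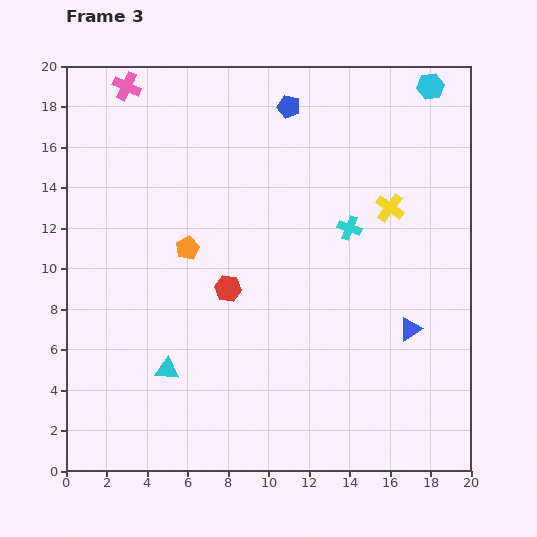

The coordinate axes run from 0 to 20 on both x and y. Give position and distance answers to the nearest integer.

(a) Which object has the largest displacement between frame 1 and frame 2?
the pink cross

(moved 8; next 6)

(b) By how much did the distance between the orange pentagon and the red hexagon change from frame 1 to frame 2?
-2

Distance in frame 1: 4. Distance in frame 2: 2.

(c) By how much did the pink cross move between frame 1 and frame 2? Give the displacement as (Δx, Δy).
(-7, 3)

The pink cross was at (18, 13) in frame 1 and (11, 16) in frame 2.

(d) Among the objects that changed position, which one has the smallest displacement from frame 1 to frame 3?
the orange pentagon

(moved 2)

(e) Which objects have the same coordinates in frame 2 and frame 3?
the cyan triangle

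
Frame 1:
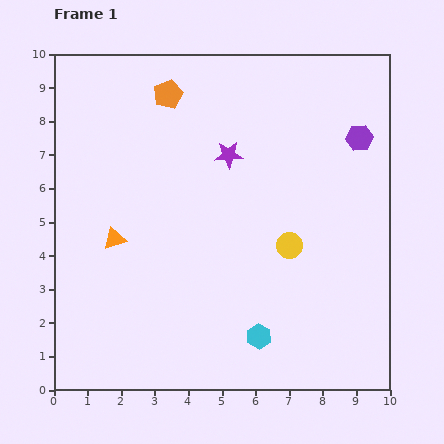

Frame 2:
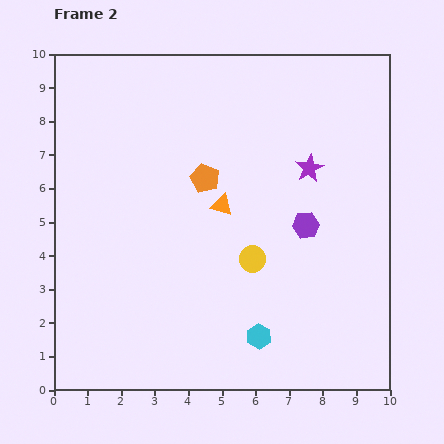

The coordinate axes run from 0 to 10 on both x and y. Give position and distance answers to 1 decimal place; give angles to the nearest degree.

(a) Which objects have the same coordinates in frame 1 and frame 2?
the cyan hexagon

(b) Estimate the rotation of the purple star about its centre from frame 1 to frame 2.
26° counter-clockwise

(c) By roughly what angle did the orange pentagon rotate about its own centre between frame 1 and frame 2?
25° counter-clockwise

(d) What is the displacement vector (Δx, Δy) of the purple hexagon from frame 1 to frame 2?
(-1.6, -2.6)

The purple hexagon was at (9.1, 7.5) in frame 1 and (7.5, 4.9) in frame 2.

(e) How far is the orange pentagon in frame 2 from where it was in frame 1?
2.7

The orange pentagon moved from (3.4, 8.8) to (4.5, 6.3), a distance of √(1.1² + 2.5²) ≈ 2.7.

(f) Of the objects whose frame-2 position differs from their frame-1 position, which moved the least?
the yellow circle

(moved 1.2)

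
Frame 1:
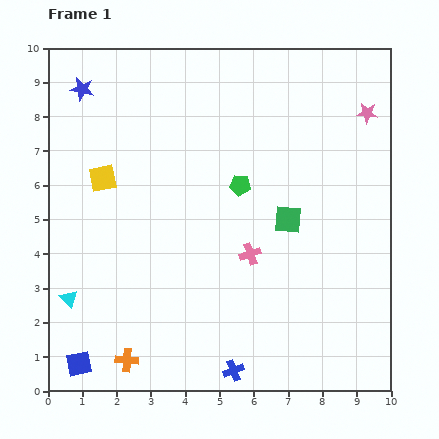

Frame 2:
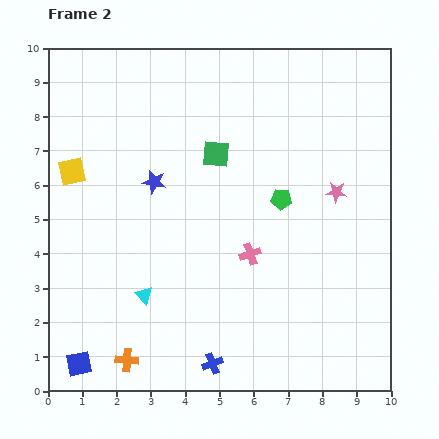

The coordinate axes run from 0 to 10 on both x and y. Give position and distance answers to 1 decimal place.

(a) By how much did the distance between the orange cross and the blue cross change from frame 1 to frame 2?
-0.6

Distance in frame 1: 3.1. Distance in frame 2: 2.5.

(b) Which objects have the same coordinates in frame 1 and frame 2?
the blue square, the orange cross, the pink cross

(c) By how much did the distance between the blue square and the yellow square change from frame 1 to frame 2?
+0.2

Distance in frame 1: 5.4. Distance in frame 2: 5.6.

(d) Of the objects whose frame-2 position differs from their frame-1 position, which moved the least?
the blue cross

(moved 0.6)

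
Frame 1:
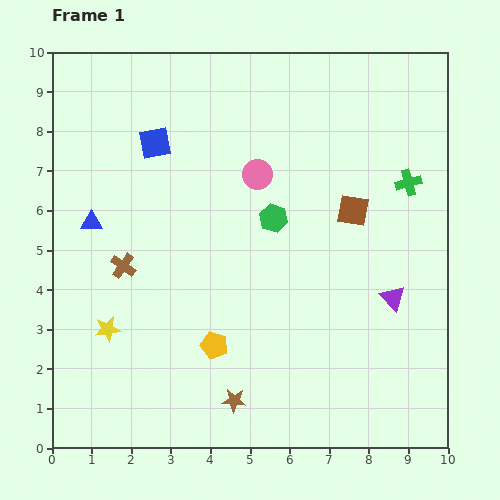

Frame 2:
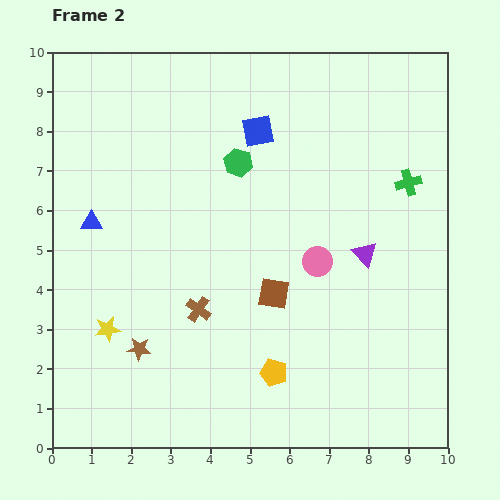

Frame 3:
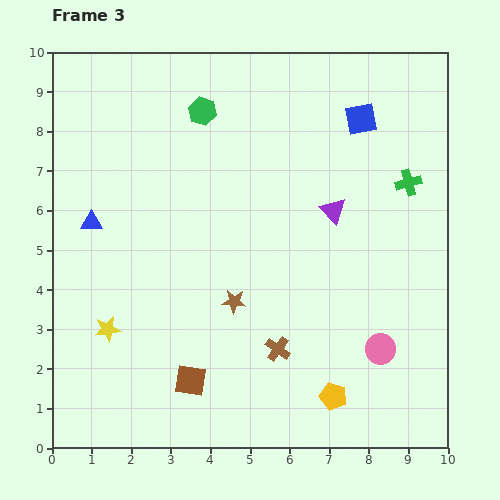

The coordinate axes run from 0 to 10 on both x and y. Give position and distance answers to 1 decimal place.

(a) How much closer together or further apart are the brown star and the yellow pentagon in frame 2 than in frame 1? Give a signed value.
+2.0

Distance in frame 1: 1.5. Distance in frame 2: 3.5.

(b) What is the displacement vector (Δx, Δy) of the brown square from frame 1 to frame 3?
(-4.1, -4.3)

The brown square was at (7.6, 6.0) in frame 1 and (3.5, 1.7) in frame 3.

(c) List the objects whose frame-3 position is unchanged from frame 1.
the yellow star, the green cross, the blue triangle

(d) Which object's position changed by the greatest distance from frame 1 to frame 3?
the brown square

(moved 5.9; next 5.4)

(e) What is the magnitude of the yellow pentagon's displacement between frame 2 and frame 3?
1.6

The yellow pentagon moved from (5.6, 1.9) to (7.1, 1.3), a distance of √(1.5² + 0.6²) ≈ 1.6.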